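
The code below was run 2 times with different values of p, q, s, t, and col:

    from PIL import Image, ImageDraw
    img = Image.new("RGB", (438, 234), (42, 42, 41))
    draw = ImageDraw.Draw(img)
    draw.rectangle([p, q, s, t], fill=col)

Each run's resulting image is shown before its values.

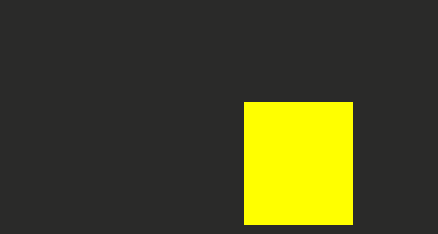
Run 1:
p = 244; q = 102; s = 352; t = 224; col = 'yellow'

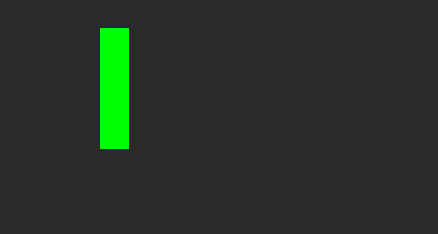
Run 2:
p = 100; q = 28; s = 128; t = 148; col = 'lime'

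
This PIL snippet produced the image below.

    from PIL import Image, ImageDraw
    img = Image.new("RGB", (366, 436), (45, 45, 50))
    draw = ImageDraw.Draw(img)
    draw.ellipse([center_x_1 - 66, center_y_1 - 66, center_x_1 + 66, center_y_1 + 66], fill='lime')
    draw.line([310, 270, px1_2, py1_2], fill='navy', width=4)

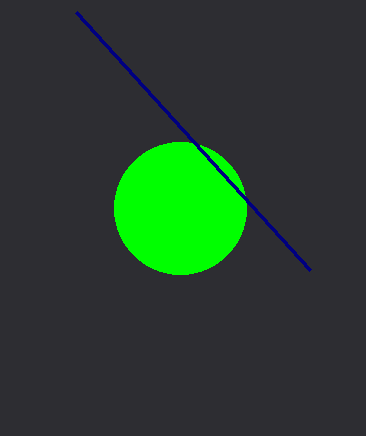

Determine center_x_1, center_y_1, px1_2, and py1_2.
center_x_1 = 180; center_y_1 = 208; px1_2 = 76; py1_2 = 12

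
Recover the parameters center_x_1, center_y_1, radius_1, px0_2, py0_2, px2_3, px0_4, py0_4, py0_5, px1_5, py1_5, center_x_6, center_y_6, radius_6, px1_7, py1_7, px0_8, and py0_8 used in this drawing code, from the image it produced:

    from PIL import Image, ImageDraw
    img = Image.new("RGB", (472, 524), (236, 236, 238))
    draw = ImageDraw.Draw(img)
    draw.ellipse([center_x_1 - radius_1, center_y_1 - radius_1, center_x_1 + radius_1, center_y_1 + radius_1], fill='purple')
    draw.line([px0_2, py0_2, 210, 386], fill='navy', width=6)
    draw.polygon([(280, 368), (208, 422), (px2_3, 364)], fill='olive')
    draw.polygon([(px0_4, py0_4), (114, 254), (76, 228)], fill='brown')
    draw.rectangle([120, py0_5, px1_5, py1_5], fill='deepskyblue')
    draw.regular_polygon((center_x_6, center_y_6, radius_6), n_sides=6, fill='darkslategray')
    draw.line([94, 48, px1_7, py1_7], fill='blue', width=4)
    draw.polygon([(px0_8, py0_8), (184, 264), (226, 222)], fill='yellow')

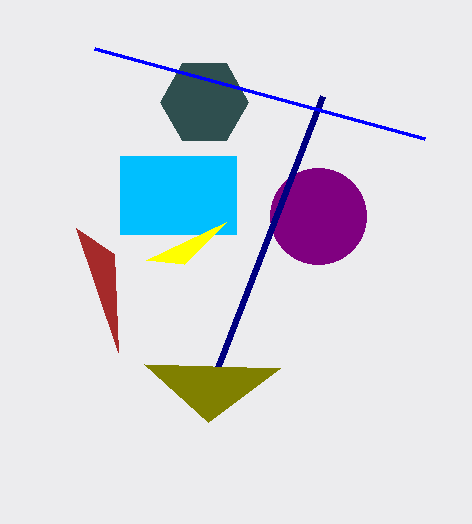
center_x_1 = 318; center_y_1 = 216; radius_1 = 48; px0_2 = 322; py0_2 = 96; px2_3 = 144; px0_4 = 118; py0_4 = 352; py0_5 = 156; px1_5 = 236; py1_5 = 234; center_x_6 = 204; center_y_6 = 102; radius_6 = 44; px1_7 = 424; py1_7 = 138; px0_8 = 146; py0_8 = 260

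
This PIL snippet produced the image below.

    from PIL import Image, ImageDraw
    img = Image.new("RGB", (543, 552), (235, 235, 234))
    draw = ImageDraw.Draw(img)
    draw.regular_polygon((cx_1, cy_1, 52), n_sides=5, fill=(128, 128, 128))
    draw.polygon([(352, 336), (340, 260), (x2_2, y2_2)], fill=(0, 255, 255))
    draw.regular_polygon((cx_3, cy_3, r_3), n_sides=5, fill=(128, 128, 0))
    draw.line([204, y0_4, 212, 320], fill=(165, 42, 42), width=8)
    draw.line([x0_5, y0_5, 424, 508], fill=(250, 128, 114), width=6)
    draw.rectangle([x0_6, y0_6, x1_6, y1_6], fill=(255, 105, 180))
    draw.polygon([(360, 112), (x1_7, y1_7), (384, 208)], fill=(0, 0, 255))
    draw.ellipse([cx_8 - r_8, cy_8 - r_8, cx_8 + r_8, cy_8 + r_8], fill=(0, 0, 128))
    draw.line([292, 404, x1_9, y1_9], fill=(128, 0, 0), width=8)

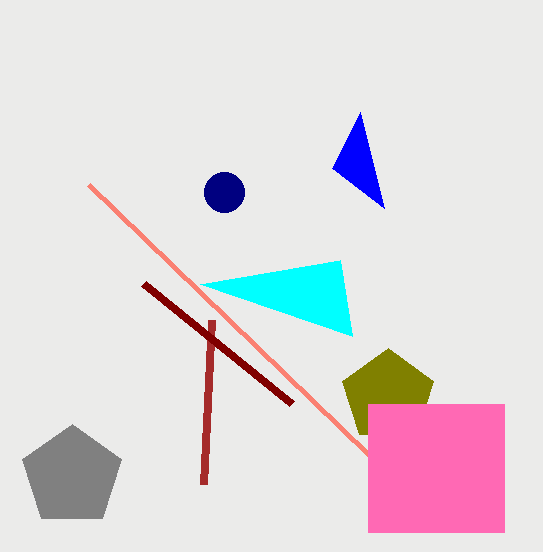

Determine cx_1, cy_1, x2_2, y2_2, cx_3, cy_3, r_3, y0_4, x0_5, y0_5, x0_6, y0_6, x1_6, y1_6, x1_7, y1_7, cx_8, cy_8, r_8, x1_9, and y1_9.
cx_1 = 72, cy_1 = 476, x2_2 = 200, y2_2 = 284, cx_3 = 388, cy_3 = 396, r_3 = 48, y0_4 = 484, x0_5 = 88, y0_5 = 184, x0_6 = 368, y0_6 = 404, x1_6 = 504, y1_6 = 532, x1_7 = 332, y1_7 = 168, cx_8 = 224, cy_8 = 192, r_8 = 20, x1_9 = 144, y1_9 = 284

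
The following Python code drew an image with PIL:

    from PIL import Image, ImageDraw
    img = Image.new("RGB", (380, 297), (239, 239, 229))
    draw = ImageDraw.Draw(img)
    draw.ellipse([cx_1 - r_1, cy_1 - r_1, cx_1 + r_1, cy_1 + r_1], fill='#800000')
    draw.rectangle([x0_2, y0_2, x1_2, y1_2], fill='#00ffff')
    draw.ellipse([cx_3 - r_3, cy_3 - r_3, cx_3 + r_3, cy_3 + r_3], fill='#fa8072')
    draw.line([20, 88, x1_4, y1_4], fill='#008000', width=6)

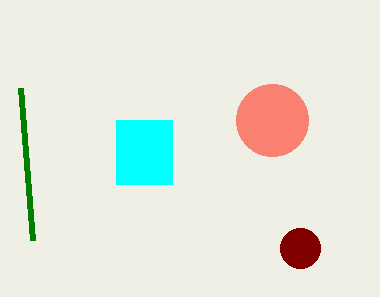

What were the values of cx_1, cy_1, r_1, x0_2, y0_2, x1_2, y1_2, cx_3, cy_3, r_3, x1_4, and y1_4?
cx_1 = 300
cy_1 = 248
r_1 = 20
x0_2 = 116
y0_2 = 120
x1_2 = 172
y1_2 = 184
cx_3 = 272
cy_3 = 120
r_3 = 36
x1_4 = 32
y1_4 = 240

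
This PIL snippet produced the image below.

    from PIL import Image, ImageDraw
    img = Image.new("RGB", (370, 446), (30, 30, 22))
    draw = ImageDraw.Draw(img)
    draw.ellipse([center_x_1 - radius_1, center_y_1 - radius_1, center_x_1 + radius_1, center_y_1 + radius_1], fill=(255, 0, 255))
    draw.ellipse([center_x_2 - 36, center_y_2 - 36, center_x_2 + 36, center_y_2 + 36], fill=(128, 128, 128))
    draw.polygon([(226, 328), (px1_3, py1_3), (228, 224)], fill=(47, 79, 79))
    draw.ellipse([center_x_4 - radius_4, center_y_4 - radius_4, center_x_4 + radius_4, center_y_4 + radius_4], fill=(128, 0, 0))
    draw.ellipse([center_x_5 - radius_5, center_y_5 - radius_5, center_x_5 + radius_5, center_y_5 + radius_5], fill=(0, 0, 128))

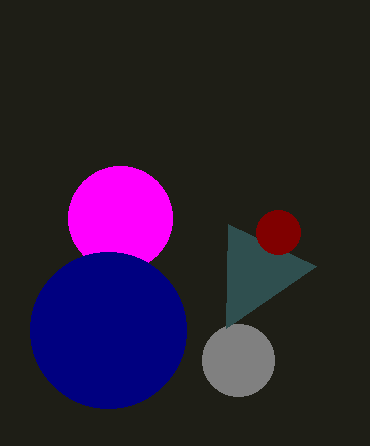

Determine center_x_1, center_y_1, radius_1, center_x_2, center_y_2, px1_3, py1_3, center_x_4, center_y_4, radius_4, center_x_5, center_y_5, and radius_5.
center_x_1 = 120, center_y_1 = 218, radius_1 = 52, center_x_2 = 238, center_y_2 = 360, px1_3 = 316, py1_3 = 266, center_x_4 = 278, center_y_4 = 232, radius_4 = 22, center_x_5 = 108, center_y_5 = 330, radius_5 = 78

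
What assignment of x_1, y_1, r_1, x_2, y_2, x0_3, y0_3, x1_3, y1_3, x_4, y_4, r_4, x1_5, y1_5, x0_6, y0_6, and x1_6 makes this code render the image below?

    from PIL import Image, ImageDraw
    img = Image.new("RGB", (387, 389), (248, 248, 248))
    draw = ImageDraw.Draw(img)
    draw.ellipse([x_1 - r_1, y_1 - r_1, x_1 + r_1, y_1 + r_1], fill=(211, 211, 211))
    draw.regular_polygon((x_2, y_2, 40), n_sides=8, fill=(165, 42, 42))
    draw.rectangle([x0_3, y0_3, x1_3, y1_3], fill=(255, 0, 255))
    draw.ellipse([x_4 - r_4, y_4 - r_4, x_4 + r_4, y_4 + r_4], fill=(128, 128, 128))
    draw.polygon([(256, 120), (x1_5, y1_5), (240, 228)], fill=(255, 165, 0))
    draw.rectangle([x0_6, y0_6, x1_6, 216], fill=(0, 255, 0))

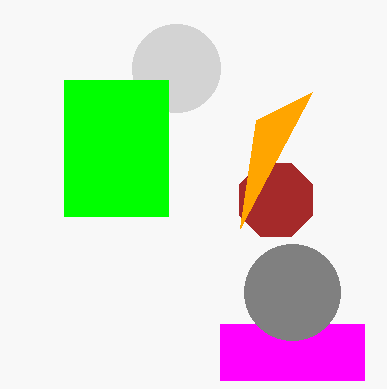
x_1 = 176
y_1 = 68
r_1 = 44
x_2 = 276
y_2 = 200
x0_3 = 220
y0_3 = 324
x1_3 = 364
y1_3 = 380
x_4 = 292
y_4 = 292
r_4 = 48
x1_5 = 312
y1_5 = 92
x0_6 = 64
y0_6 = 80
x1_6 = 168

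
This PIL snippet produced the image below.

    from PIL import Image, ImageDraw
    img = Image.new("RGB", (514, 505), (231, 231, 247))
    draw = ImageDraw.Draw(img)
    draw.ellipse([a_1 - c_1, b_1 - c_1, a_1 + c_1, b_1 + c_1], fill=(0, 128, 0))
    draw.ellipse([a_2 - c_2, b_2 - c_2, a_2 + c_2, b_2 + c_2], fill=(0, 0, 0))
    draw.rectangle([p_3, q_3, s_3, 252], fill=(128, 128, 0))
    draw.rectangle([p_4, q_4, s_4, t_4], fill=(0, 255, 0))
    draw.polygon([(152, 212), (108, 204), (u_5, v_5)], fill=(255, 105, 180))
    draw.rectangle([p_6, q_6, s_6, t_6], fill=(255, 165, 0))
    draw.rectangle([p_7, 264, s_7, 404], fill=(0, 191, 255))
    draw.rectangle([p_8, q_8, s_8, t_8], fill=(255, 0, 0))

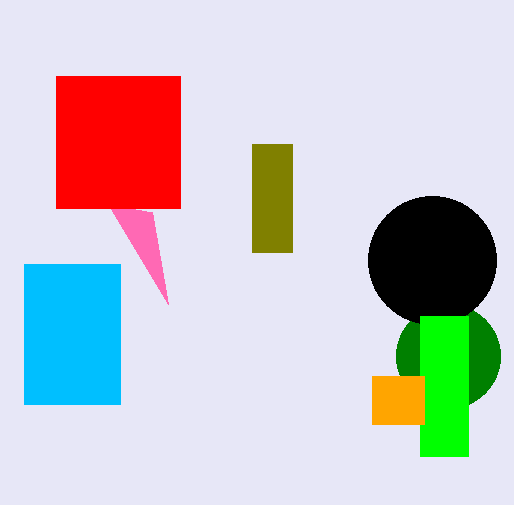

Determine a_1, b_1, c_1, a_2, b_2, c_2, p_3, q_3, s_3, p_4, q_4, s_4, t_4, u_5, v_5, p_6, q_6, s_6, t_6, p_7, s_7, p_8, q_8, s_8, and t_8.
a_1 = 448, b_1 = 356, c_1 = 52, a_2 = 432, b_2 = 260, c_2 = 64, p_3 = 252, q_3 = 144, s_3 = 292, p_4 = 420, q_4 = 316, s_4 = 468, t_4 = 456, u_5 = 168, v_5 = 304, p_6 = 372, q_6 = 376, s_6 = 424, t_6 = 424, p_7 = 24, s_7 = 120, p_8 = 56, q_8 = 76, s_8 = 180, t_8 = 208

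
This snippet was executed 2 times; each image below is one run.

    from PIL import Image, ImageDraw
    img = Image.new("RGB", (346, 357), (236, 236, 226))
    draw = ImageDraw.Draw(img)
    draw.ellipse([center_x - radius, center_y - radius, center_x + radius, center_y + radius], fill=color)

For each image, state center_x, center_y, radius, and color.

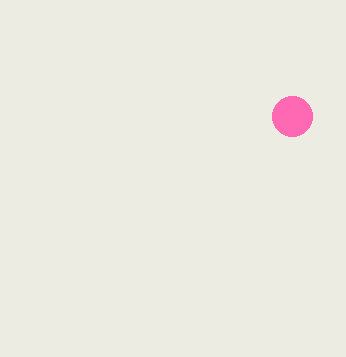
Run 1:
center_x = 292
center_y = 116
radius = 20
color = 'hotpink'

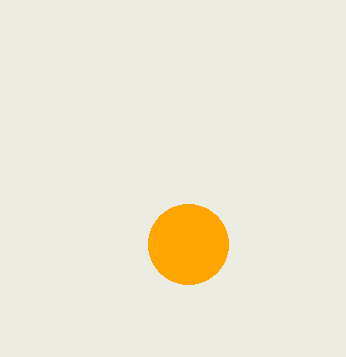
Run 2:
center_x = 188; center_y = 244; radius = 40; color = 'orange'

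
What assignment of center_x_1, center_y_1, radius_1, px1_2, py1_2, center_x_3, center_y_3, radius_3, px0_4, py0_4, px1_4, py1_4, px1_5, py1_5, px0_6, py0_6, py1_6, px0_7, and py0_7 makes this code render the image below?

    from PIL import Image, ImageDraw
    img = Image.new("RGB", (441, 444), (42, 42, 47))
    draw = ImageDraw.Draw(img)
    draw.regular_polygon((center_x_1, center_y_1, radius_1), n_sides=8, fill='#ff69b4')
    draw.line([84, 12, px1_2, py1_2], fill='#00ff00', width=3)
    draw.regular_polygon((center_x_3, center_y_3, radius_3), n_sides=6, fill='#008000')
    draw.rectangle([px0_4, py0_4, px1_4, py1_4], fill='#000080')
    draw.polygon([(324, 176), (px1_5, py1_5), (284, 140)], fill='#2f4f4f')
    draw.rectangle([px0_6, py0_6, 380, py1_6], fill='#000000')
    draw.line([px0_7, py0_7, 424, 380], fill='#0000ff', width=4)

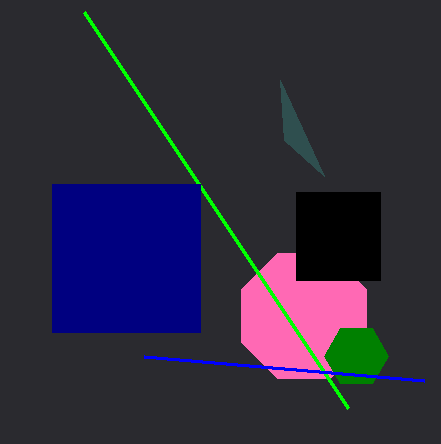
center_x_1 = 304
center_y_1 = 316
radius_1 = 68
px1_2 = 348
py1_2 = 408
center_x_3 = 356
center_y_3 = 356
radius_3 = 32
px0_4 = 52
py0_4 = 184
px1_4 = 200
py1_4 = 332
px1_5 = 280
py1_5 = 80
px0_6 = 296
py0_6 = 192
py1_6 = 280
px0_7 = 144
py0_7 = 356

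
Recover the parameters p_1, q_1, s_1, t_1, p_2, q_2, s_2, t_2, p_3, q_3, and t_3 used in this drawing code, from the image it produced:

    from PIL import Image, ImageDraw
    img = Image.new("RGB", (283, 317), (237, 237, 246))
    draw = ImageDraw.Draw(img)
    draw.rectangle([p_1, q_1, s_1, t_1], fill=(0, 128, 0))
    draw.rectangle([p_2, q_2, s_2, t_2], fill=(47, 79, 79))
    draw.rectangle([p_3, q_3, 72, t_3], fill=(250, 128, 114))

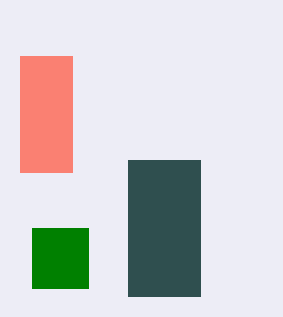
p_1 = 32
q_1 = 228
s_1 = 88
t_1 = 288
p_2 = 128
q_2 = 160
s_2 = 200
t_2 = 296
p_3 = 20
q_3 = 56
t_3 = 172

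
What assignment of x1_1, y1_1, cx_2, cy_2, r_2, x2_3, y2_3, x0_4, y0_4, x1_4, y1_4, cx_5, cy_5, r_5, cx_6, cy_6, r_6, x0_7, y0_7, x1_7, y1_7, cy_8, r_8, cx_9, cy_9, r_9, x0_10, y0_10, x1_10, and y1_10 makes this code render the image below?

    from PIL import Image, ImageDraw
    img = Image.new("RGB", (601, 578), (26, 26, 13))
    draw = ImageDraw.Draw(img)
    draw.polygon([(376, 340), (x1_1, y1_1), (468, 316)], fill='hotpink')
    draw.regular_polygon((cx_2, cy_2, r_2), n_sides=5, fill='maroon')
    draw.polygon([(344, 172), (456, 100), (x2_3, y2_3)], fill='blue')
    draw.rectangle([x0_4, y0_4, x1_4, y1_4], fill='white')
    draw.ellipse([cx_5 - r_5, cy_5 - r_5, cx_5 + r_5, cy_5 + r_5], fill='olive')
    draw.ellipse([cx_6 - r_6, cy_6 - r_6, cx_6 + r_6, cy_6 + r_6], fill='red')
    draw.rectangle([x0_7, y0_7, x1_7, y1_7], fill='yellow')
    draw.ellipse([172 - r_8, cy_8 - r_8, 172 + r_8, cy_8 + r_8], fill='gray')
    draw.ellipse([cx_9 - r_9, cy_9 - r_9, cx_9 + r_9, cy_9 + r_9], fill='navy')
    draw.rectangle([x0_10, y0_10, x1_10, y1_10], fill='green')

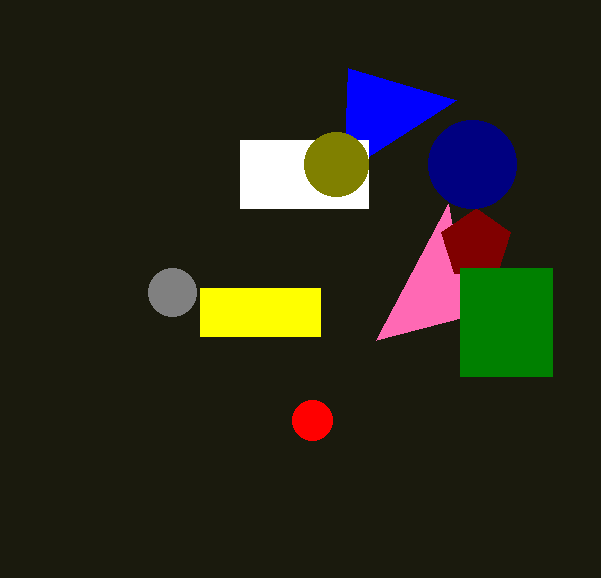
x1_1 = 448; y1_1 = 204; cx_2 = 476; cy_2 = 244; r_2 = 36; x2_3 = 348; y2_3 = 68; x0_4 = 240; y0_4 = 140; x1_4 = 368; y1_4 = 208; cx_5 = 336; cy_5 = 164; r_5 = 32; cx_6 = 312; cy_6 = 420; r_6 = 20; x0_7 = 200; y0_7 = 288; x1_7 = 320; y1_7 = 336; cy_8 = 292; r_8 = 24; cx_9 = 472; cy_9 = 164; r_9 = 44; x0_10 = 460; y0_10 = 268; x1_10 = 552; y1_10 = 376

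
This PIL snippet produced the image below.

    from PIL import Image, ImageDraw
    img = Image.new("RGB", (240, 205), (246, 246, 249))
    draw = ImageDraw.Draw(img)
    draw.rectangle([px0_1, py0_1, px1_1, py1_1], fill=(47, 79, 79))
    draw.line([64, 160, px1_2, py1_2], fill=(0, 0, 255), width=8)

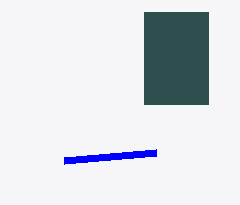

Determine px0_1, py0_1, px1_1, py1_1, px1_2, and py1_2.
px0_1 = 144; py0_1 = 12; px1_1 = 208; py1_1 = 104; px1_2 = 156; py1_2 = 152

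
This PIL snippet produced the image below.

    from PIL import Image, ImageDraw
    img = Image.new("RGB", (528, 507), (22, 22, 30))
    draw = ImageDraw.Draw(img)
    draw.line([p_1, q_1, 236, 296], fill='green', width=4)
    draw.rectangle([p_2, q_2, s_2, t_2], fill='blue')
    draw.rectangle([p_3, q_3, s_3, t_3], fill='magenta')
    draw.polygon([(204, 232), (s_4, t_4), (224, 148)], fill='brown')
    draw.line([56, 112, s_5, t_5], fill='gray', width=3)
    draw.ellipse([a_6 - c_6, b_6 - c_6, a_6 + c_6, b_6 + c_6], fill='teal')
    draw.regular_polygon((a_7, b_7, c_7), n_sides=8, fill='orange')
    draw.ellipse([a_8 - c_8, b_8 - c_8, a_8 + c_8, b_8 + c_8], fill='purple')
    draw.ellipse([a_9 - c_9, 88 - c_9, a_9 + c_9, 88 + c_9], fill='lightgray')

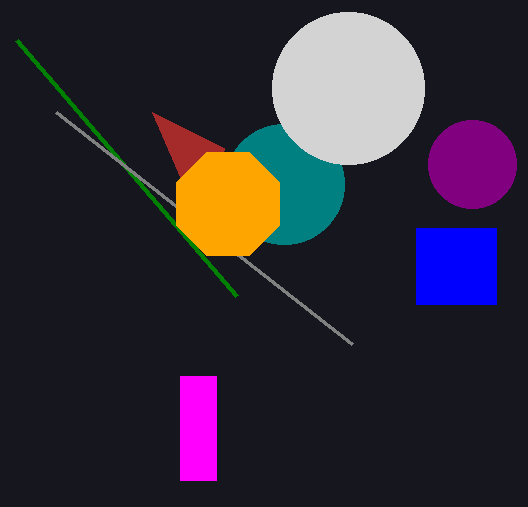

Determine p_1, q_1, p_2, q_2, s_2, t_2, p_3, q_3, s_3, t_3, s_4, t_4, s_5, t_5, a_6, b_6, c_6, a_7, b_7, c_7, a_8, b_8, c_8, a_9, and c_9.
p_1 = 16, q_1 = 40, p_2 = 416, q_2 = 228, s_2 = 496, t_2 = 304, p_3 = 180, q_3 = 376, s_3 = 216, t_3 = 480, s_4 = 152, t_4 = 112, s_5 = 352, t_5 = 344, a_6 = 284, b_6 = 184, c_6 = 60, a_7 = 228, b_7 = 204, c_7 = 56, a_8 = 472, b_8 = 164, c_8 = 44, a_9 = 348, c_9 = 76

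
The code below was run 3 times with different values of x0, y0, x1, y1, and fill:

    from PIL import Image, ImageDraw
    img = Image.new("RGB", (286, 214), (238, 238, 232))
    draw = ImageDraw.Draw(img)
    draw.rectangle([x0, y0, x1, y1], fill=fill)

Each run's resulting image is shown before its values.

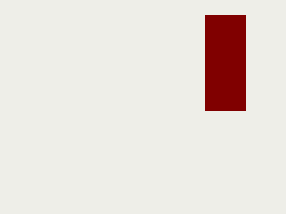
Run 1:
x0 = 205, y0 = 15, x1 = 245, y1 = 110, fill = 'maroon'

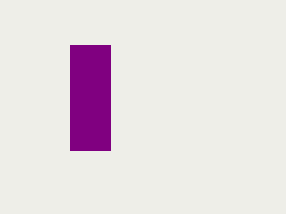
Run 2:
x0 = 70, y0 = 45, x1 = 110, y1 = 150, fill = 'purple'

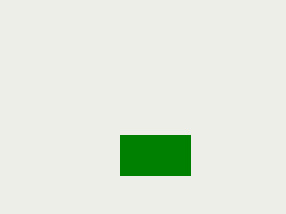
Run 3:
x0 = 120
y0 = 135
x1 = 190
y1 = 175
fill = 'green'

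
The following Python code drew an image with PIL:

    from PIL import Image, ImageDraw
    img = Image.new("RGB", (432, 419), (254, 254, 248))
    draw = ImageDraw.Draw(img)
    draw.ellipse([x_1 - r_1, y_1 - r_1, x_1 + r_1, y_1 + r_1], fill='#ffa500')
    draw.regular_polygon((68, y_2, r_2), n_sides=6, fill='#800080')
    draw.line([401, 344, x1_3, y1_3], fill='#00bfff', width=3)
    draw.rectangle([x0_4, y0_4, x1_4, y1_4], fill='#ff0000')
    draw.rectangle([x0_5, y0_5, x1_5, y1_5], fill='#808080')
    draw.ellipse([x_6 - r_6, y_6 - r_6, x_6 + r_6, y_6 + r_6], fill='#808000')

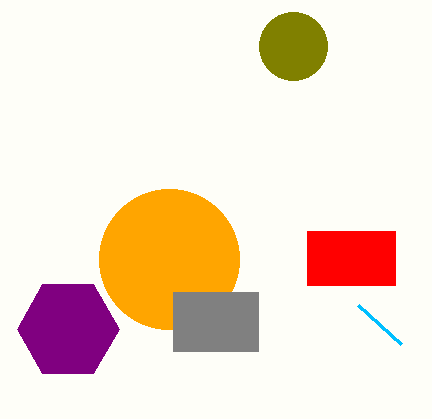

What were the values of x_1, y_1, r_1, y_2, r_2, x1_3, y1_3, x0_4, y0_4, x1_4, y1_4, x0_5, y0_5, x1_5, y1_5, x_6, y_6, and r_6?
x_1 = 169, y_1 = 259, r_1 = 70, y_2 = 329, r_2 = 51, x1_3 = 358, y1_3 = 305, x0_4 = 307, y0_4 = 231, x1_4 = 395, y1_4 = 285, x0_5 = 173, y0_5 = 292, x1_5 = 258, y1_5 = 351, x_6 = 293, y_6 = 46, r_6 = 34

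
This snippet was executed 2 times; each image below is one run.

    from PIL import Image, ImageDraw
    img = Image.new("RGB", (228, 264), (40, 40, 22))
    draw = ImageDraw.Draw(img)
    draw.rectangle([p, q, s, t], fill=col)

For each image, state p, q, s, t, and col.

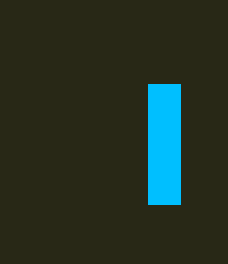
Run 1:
p = 148, q = 84, s = 180, t = 204, col = 'deepskyblue'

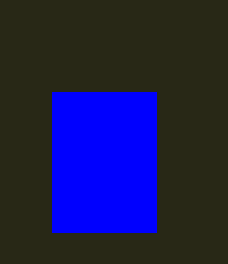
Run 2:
p = 52
q = 92
s = 156
t = 232
col = 'blue'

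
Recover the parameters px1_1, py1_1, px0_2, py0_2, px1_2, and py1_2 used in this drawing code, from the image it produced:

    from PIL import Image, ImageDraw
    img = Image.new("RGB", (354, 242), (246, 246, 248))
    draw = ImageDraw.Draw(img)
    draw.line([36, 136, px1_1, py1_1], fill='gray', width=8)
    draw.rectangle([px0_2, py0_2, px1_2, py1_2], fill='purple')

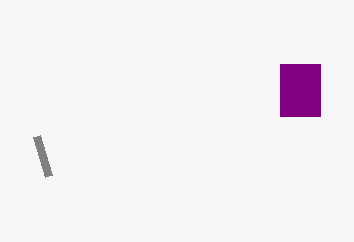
px1_1 = 48
py1_1 = 176
px0_2 = 280
py0_2 = 64
px1_2 = 320
py1_2 = 116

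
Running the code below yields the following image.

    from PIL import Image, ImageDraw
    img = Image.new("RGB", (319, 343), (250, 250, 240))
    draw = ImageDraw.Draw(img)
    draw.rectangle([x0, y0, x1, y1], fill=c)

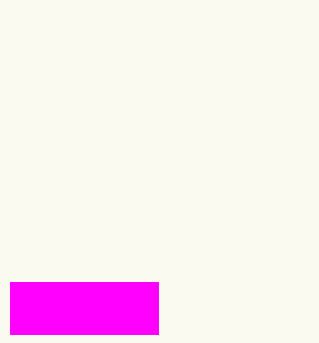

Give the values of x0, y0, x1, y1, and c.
x0 = 10, y0 = 282, x1 = 158, y1 = 334, c = 'magenta'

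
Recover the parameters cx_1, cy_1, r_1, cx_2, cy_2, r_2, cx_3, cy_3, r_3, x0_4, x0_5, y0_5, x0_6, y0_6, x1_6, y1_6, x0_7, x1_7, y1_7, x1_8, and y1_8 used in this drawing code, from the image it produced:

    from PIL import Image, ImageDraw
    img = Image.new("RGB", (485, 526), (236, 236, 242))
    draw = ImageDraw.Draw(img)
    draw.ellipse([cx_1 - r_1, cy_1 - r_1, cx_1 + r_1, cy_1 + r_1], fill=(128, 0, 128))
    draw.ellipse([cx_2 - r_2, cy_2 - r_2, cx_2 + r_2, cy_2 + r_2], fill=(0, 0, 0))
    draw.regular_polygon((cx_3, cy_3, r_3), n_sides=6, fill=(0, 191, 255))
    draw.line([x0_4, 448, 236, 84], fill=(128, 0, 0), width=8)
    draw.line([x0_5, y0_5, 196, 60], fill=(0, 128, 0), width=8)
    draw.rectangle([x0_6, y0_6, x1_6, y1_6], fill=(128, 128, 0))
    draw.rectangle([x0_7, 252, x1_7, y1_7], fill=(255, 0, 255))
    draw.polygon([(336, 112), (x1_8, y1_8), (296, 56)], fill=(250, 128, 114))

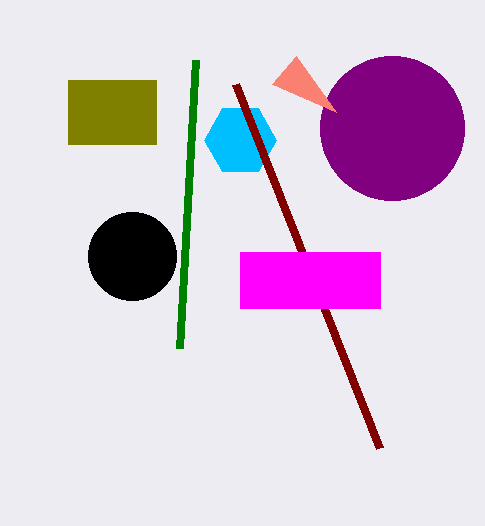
cx_1 = 392
cy_1 = 128
r_1 = 72
cx_2 = 132
cy_2 = 256
r_2 = 44
cx_3 = 240
cy_3 = 140
r_3 = 36
x0_4 = 380
x0_5 = 180
y0_5 = 348
x0_6 = 68
y0_6 = 80
x1_6 = 156
y1_6 = 144
x0_7 = 240
x1_7 = 380
y1_7 = 308
x1_8 = 272
y1_8 = 84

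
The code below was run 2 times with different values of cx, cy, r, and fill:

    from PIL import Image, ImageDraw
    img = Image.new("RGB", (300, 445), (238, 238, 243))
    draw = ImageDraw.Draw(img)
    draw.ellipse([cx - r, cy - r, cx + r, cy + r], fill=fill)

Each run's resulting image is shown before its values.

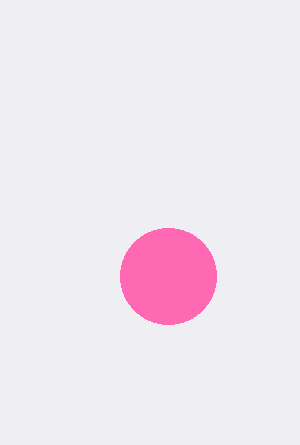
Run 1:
cx = 168
cy = 276
r = 48
fill = 'hotpink'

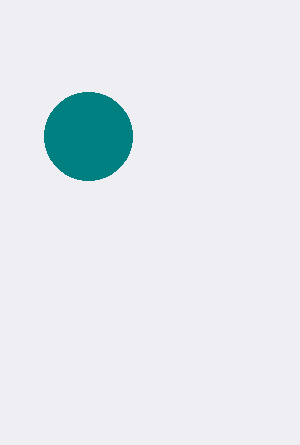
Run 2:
cx = 88, cy = 136, r = 44, fill = 'teal'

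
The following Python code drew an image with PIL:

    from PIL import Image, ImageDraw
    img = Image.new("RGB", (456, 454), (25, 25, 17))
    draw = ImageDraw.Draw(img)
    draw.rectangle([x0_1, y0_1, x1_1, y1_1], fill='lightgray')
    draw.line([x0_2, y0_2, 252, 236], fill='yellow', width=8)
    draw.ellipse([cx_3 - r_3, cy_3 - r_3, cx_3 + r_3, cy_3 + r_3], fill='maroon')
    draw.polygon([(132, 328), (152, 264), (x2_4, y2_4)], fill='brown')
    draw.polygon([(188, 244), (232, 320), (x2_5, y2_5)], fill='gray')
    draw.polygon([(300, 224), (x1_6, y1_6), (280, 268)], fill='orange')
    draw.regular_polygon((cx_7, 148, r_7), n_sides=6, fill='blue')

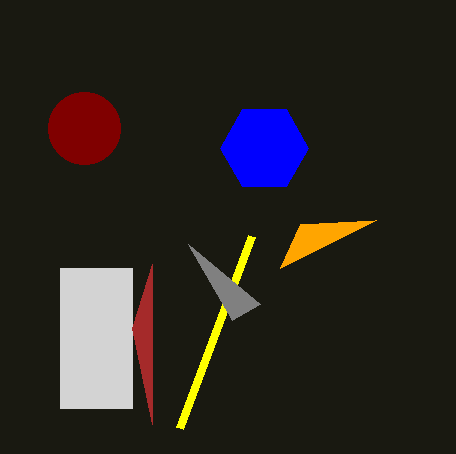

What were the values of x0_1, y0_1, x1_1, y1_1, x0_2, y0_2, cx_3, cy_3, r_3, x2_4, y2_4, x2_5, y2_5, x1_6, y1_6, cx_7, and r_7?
x0_1 = 60, y0_1 = 268, x1_1 = 132, y1_1 = 408, x0_2 = 180, y0_2 = 428, cx_3 = 84, cy_3 = 128, r_3 = 36, x2_4 = 152, y2_4 = 424, x2_5 = 260, y2_5 = 304, x1_6 = 376, y1_6 = 220, cx_7 = 264, r_7 = 44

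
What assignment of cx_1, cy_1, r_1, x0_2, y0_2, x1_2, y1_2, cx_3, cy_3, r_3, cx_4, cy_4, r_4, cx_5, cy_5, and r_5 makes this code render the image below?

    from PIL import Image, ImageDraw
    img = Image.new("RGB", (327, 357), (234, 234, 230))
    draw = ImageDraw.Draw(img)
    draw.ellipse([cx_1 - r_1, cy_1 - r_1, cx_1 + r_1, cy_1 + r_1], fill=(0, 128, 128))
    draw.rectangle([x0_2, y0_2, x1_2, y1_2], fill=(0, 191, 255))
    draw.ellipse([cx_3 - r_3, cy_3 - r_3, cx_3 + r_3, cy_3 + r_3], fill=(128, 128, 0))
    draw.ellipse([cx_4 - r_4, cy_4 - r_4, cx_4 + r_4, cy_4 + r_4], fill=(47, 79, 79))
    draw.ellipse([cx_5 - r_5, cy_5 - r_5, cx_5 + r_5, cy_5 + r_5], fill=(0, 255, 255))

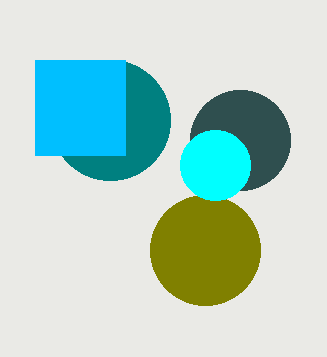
cx_1 = 110
cy_1 = 120
r_1 = 60
x0_2 = 35
y0_2 = 60
x1_2 = 125
y1_2 = 155
cx_3 = 205
cy_3 = 250
r_3 = 55
cx_4 = 240
cy_4 = 140
r_4 = 50
cx_5 = 215
cy_5 = 165
r_5 = 35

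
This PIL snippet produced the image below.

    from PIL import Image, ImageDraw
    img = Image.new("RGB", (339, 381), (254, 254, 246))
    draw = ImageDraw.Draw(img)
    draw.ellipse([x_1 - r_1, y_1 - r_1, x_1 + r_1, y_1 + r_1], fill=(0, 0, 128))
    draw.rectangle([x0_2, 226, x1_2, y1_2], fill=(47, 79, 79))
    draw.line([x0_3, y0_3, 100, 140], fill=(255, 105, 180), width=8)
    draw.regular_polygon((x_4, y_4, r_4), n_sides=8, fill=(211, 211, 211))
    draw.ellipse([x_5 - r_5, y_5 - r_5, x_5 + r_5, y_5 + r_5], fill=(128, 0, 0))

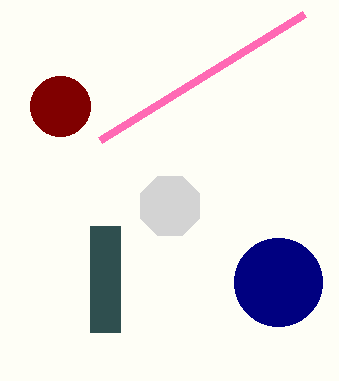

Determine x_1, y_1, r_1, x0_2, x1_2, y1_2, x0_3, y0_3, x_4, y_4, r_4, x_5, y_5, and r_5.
x_1 = 278; y_1 = 282; r_1 = 44; x0_2 = 90; x1_2 = 120; y1_2 = 332; x0_3 = 304; y0_3 = 14; x_4 = 170; y_4 = 206; r_4 = 32; x_5 = 60; y_5 = 106; r_5 = 30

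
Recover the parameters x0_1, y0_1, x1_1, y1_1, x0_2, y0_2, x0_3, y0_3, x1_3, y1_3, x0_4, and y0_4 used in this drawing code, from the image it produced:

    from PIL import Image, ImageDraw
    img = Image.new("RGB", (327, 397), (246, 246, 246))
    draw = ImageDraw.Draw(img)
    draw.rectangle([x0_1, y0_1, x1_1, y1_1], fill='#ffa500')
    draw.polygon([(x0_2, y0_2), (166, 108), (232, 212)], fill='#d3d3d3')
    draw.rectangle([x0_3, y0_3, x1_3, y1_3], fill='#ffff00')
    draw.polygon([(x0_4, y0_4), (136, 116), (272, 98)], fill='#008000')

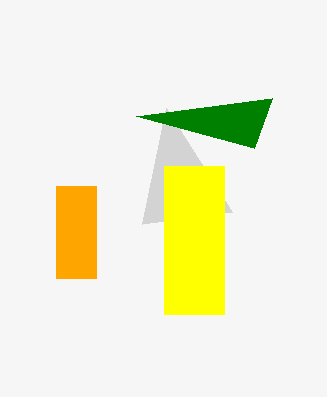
x0_1 = 56; y0_1 = 186; x1_1 = 96; y1_1 = 278; x0_2 = 142; y0_2 = 224; x0_3 = 164; y0_3 = 166; x1_3 = 224; y1_3 = 314; x0_4 = 254; y0_4 = 148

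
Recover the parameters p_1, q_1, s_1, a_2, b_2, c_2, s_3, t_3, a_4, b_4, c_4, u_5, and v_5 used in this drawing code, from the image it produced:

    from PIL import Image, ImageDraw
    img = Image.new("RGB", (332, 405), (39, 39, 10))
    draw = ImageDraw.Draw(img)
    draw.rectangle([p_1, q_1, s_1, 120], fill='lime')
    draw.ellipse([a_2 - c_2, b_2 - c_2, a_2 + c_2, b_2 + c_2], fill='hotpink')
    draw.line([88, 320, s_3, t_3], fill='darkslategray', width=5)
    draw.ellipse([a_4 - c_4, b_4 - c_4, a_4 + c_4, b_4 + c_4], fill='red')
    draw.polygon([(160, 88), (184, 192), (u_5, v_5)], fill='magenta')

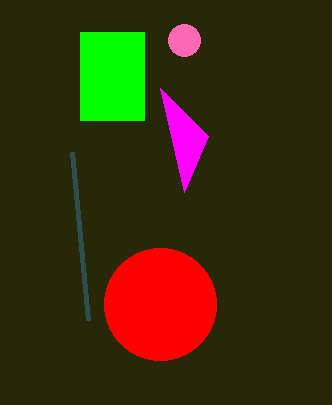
p_1 = 80; q_1 = 32; s_1 = 144; a_2 = 184; b_2 = 40; c_2 = 16; s_3 = 72; t_3 = 152; a_4 = 160; b_4 = 304; c_4 = 56; u_5 = 208; v_5 = 136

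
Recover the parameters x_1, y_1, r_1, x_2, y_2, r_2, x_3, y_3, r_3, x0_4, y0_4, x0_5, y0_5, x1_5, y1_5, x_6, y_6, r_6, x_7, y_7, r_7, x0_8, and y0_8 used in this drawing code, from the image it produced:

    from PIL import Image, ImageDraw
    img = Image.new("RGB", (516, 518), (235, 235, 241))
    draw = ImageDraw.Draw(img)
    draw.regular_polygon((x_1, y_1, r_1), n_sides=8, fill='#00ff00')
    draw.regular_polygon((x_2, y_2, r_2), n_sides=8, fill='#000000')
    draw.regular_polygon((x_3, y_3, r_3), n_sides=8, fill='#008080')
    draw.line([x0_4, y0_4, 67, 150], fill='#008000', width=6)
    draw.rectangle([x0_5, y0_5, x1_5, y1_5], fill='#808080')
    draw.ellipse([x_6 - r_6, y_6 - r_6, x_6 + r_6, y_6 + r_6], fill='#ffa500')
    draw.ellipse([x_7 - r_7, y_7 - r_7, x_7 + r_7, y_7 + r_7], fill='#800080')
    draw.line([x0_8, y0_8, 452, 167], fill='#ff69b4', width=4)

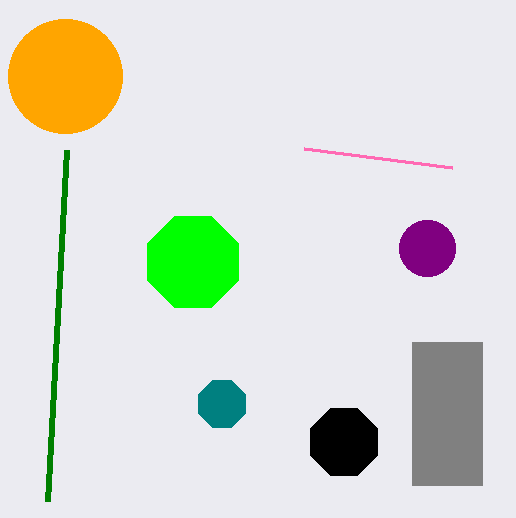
x_1 = 193, y_1 = 262, r_1 = 49, x_2 = 344, y_2 = 442, r_2 = 36, x_3 = 222, y_3 = 404, r_3 = 25, x0_4 = 48, y0_4 = 501, x0_5 = 412, y0_5 = 342, x1_5 = 482, y1_5 = 485, x_6 = 65, y_6 = 76, r_6 = 57, x_7 = 427, y_7 = 248, r_7 = 28, x0_8 = 304, y0_8 = 148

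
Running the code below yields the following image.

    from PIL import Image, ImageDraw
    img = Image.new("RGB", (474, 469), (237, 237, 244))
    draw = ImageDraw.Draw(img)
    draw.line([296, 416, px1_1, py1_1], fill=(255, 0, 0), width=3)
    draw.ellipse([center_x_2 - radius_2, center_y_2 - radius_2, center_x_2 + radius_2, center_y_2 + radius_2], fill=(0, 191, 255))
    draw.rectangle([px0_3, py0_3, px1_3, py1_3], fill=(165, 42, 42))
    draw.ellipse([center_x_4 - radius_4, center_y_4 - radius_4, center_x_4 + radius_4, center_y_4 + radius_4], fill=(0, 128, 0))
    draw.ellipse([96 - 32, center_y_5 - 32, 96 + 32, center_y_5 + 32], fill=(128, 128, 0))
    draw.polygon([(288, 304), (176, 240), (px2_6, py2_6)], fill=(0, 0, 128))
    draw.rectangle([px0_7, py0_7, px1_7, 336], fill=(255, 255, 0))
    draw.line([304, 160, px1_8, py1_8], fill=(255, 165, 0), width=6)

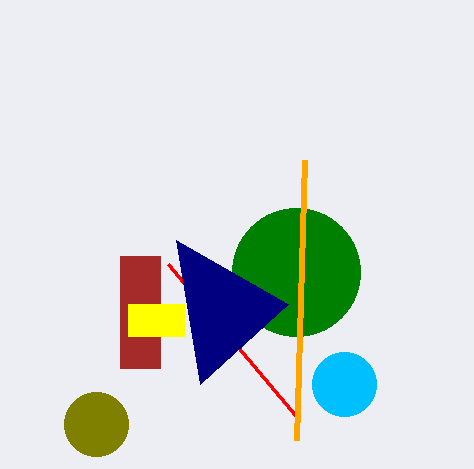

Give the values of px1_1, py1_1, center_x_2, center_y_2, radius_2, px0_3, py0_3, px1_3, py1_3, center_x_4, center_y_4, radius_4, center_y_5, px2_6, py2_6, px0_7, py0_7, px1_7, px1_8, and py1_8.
px1_1 = 168, py1_1 = 264, center_x_2 = 344, center_y_2 = 384, radius_2 = 32, px0_3 = 120, py0_3 = 256, px1_3 = 160, py1_3 = 368, center_x_4 = 296, center_y_4 = 272, radius_4 = 64, center_y_5 = 424, px2_6 = 200, py2_6 = 384, px0_7 = 128, py0_7 = 304, px1_7 = 184, px1_8 = 296, py1_8 = 440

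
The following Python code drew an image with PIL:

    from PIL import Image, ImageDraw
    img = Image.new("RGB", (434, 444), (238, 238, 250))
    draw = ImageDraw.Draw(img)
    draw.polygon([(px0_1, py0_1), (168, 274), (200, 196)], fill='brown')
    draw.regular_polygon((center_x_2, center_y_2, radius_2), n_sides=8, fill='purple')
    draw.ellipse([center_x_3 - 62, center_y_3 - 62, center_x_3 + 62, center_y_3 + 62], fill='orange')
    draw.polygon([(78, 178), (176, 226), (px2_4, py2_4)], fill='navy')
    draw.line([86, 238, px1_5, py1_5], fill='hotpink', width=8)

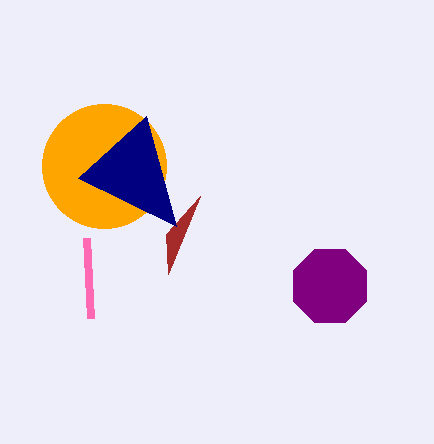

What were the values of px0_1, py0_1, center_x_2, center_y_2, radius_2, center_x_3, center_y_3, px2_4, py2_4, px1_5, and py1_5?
px0_1 = 166; py0_1 = 234; center_x_2 = 330; center_y_2 = 286; radius_2 = 40; center_x_3 = 104; center_y_3 = 166; px2_4 = 146; py2_4 = 116; px1_5 = 90; py1_5 = 318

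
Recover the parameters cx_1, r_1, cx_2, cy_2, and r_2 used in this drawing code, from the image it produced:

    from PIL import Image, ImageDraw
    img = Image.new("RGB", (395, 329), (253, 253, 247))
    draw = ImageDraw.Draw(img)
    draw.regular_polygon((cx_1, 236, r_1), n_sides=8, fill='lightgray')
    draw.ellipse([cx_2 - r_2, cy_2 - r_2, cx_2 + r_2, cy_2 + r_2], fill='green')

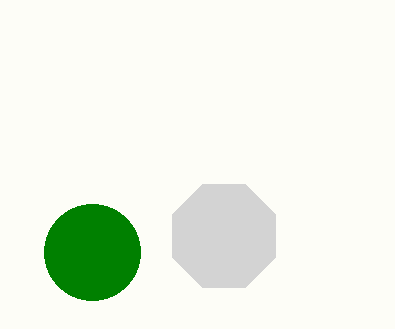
cx_1 = 224, r_1 = 56, cx_2 = 92, cy_2 = 252, r_2 = 48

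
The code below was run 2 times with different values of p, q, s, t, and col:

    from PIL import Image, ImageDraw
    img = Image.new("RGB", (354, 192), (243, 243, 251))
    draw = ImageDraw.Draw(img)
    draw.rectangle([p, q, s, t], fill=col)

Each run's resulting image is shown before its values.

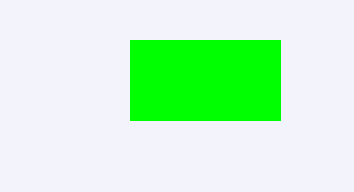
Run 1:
p = 130; q = 40; s = 280; t = 120; col = 'lime'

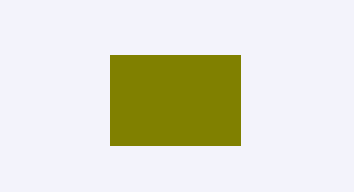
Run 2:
p = 110
q = 55
s = 240
t = 145
col = 'olive'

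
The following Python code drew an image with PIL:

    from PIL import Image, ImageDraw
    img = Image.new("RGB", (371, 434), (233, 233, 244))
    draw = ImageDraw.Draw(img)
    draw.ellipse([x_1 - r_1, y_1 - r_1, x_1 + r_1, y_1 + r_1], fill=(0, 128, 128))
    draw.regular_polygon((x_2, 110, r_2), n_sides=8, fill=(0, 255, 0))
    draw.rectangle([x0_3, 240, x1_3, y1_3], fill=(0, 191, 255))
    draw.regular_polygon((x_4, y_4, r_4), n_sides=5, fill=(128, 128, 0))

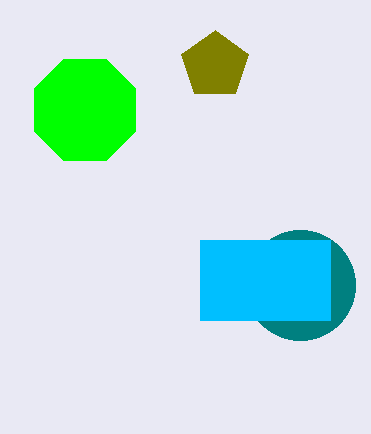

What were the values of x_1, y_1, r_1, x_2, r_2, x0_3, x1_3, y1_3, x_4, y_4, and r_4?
x_1 = 300
y_1 = 285
r_1 = 55
x_2 = 85
r_2 = 55
x0_3 = 200
x1_3 = 330
y1_3 = 320
x_4 = 215
y_4 = 65
r_4 = 35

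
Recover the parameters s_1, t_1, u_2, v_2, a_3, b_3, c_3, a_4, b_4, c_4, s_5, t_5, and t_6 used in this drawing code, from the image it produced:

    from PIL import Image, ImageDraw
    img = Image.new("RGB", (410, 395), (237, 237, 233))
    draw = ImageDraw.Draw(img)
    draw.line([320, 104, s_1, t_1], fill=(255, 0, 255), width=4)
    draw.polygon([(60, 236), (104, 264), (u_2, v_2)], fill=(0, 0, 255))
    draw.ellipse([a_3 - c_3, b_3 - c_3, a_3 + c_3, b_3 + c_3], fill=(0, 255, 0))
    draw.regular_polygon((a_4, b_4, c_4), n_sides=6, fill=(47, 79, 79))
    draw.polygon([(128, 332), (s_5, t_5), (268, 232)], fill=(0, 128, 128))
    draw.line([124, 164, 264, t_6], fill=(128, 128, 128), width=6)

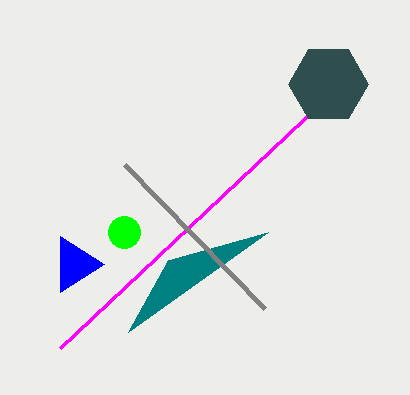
s_1 = 60, t_1 = 348, u_2 = 60, v_2 = 292, a_3 = 124, b_3 = 232, c_3 = 16, a_4 = 328, b_4 = 84, c_4 = 40, s_5 = 168, t_5 = 260, t_6 = 308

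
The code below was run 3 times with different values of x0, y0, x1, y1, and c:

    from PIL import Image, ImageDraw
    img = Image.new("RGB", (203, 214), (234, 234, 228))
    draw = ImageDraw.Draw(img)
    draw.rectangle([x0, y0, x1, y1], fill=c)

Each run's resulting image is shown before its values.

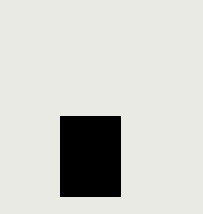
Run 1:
x0 = 60; y0 = 116; x1 = 120; y1 = 196; c = 'black'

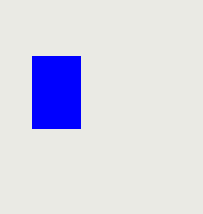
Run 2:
x0 = 32
y0 = 56
x1 = 80
y1 = 128
c = 'blue'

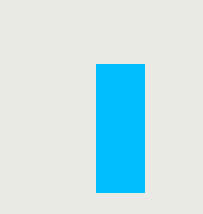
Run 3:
x0 = 96, y0 = 64, x1 = 144, y1 = 192, c = 'deepskyblue'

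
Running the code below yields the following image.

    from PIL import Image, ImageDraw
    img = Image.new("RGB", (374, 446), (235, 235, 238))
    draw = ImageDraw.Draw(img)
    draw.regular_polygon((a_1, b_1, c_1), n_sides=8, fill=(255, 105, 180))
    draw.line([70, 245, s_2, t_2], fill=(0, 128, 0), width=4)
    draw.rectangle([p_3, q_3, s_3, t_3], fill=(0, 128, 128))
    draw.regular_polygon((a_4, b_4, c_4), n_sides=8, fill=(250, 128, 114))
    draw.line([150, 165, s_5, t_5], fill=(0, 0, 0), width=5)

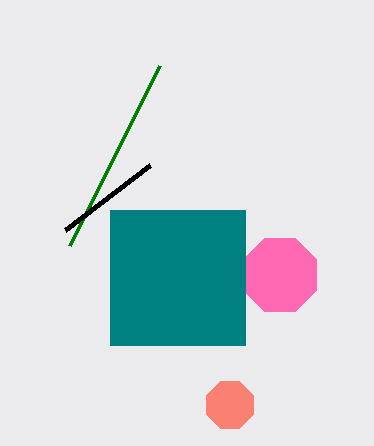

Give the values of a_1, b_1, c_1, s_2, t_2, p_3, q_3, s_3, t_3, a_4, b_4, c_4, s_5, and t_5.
a_1 = 280, b_1 = 275, c_1 = 40, s_2 = 160, t_2 = 65, p_3 = 110, q_3 = 210, s_3 = 245, t_3 = 345, a_4 = 230, b_4 = 405, c_4 = 25, s_5 = 65, t_5 = 230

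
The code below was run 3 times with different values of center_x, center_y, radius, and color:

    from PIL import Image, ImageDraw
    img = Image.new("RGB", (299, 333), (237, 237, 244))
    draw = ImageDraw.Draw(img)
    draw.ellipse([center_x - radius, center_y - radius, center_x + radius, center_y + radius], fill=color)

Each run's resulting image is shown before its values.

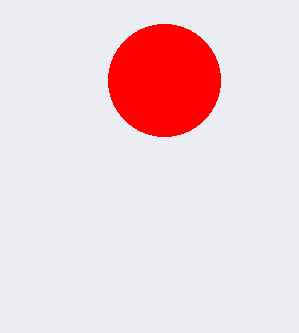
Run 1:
center_x = 164; center_y = 80; radius = 56; color = 'red'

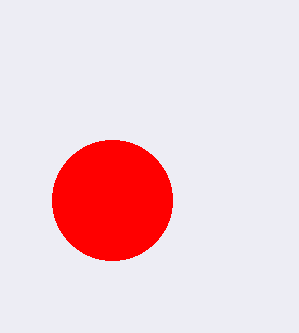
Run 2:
center_x = 112; center_y = 200; radius = 60; color = 'red'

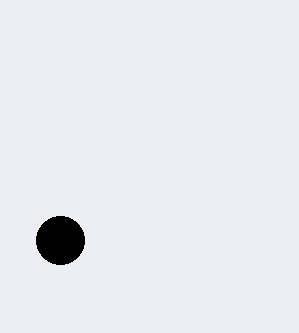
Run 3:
center_x = 60; center_y = 240; radius = 24; color = 'black'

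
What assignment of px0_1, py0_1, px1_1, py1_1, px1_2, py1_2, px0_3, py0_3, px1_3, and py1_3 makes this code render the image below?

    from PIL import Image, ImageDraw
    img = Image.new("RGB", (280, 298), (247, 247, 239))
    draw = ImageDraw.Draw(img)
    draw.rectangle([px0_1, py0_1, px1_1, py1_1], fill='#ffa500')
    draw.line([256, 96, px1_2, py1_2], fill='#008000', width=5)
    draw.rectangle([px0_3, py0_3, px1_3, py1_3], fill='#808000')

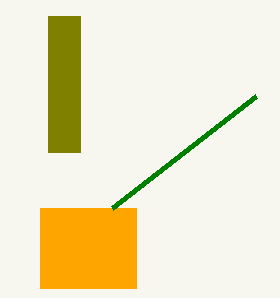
px0_1 = 40
py0_1 = 208
px1_1 = 136
py1_1 = 288
px1_2 = 112
py1_2 = 208
px0_3 = 48
py0_3 = 16
px1_3 = 80
py1_3 = 152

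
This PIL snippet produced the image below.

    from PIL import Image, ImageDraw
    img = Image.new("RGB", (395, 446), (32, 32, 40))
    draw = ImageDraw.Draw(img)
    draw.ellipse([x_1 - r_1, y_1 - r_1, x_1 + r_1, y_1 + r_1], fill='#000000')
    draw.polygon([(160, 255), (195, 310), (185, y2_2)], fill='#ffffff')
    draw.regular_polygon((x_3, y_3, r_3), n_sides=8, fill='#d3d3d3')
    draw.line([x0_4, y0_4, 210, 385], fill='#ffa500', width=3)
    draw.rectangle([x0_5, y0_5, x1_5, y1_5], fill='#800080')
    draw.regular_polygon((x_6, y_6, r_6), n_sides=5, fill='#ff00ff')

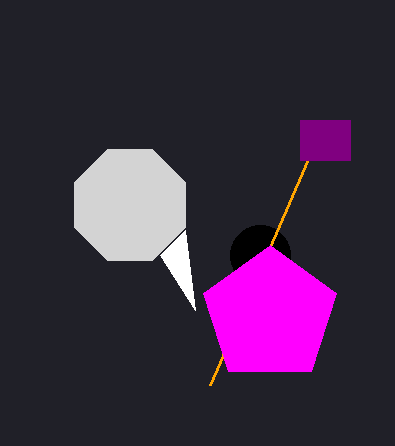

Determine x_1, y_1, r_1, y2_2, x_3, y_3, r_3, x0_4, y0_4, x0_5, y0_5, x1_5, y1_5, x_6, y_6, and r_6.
x_1 = 260, y_1 = 255, r_1 = 30, y2_2 = 230, x_3 = 130, y_3 = 205, r_3 = 60, x0_4 = 325, y0_4 = 120, x0_5 = 300, y0_5 = 120, x1_5 = 350, y1_5 = 160, x_6 = 270, y_6 = 315, r_6 = 70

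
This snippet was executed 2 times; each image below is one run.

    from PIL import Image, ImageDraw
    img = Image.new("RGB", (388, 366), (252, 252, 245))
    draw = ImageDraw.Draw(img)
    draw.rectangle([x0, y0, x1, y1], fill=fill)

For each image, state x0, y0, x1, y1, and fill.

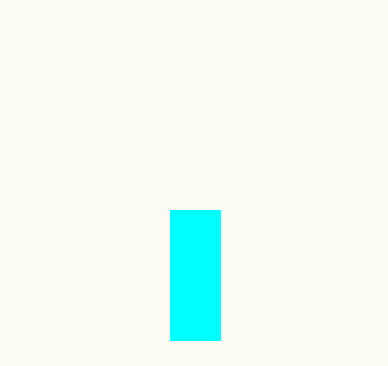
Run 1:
x0 = 170; y0 = 210; x1 = 220; y1 = 340; fill = 'cyan'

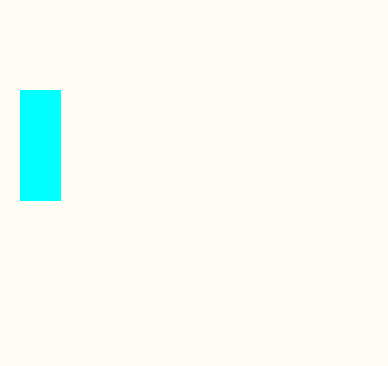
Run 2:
x0 = 20, y0 = 90, x1 = 60, y1 = 200, fill = 'cyan'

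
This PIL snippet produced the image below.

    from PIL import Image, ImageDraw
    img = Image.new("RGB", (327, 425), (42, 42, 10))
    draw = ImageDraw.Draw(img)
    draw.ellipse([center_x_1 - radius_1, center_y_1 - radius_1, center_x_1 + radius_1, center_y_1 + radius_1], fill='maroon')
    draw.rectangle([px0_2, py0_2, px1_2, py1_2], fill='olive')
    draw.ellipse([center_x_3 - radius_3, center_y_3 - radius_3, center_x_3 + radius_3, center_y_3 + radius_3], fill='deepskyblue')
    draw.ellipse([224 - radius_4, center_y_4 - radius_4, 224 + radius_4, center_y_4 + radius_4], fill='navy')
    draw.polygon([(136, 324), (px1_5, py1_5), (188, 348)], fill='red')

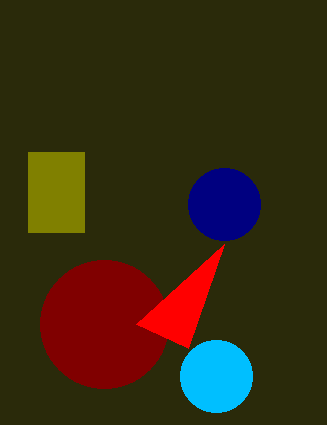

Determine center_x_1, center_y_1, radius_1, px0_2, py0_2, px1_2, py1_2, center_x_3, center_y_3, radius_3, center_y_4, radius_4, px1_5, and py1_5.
center_x_1 = 104; center_y_1 = 324; radius_1 = 64; px0_2 = 28; py0_2 = 152; px1_2 = 84; py1_2 = 232; center_x_3 = 216; center_y_3 = 376; radius_3 = 36; center_y_4 = 204; radius_4 = 36; px1_5 = 224; py1_5 = 244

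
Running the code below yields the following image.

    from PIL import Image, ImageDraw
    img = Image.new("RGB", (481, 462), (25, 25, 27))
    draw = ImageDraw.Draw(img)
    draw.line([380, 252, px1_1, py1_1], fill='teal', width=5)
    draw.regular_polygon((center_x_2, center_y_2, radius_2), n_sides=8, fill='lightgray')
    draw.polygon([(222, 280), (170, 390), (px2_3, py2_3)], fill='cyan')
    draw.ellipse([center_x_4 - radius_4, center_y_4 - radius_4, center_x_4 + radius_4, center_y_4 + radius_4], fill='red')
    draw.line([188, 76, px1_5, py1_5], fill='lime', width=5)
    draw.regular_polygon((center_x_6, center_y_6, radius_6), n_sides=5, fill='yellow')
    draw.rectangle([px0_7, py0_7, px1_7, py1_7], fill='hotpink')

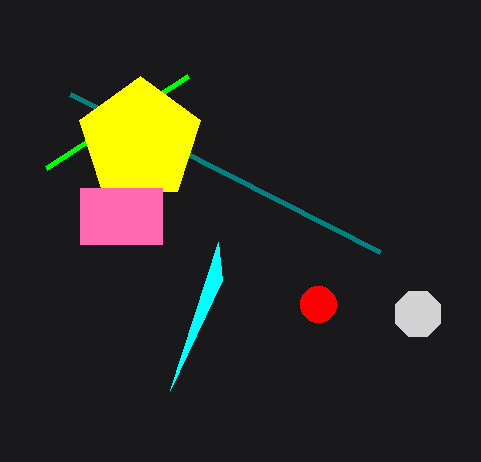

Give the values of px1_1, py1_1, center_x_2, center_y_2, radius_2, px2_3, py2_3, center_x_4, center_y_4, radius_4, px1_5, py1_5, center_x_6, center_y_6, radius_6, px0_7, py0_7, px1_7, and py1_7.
px1_1 = 70; py1_1 = 94; center_x_2 = 418; center_y_2 = 314; radius_2 = 24; px2_3 = 218; py2_3 = 242; center_x_4 = 318; center_y_4 = 304; radius_4 = 18; px1_5 = 46; py1_5 = 168; center_x_6 = 140; center_y_6 = 140; radius_6 = 64; px0_7 = 80; py0_7 = 188; px1_7 = 162; py1_7 = 244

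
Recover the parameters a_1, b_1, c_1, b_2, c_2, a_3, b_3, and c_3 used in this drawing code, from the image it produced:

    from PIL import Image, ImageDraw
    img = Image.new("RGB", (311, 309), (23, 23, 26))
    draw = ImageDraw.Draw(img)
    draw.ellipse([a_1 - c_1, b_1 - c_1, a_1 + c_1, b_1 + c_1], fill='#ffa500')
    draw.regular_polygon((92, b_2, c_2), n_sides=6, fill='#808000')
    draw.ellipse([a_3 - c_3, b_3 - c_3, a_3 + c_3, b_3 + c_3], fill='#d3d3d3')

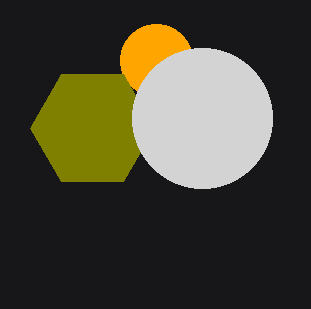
a_1 = 156, b_1 = 60, c_1 = 36, b_2 = 128, c_2 = 62, a_3 = 202, b_3 = 118, c_3 = 70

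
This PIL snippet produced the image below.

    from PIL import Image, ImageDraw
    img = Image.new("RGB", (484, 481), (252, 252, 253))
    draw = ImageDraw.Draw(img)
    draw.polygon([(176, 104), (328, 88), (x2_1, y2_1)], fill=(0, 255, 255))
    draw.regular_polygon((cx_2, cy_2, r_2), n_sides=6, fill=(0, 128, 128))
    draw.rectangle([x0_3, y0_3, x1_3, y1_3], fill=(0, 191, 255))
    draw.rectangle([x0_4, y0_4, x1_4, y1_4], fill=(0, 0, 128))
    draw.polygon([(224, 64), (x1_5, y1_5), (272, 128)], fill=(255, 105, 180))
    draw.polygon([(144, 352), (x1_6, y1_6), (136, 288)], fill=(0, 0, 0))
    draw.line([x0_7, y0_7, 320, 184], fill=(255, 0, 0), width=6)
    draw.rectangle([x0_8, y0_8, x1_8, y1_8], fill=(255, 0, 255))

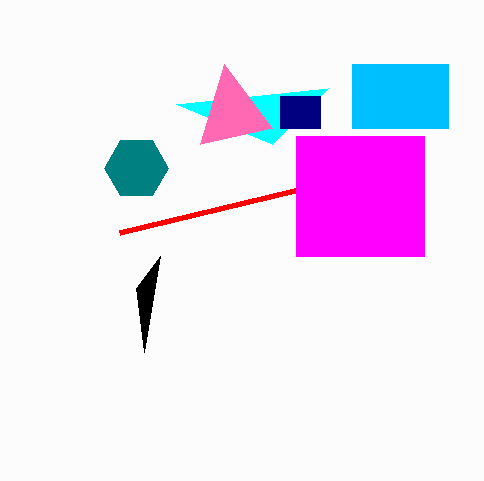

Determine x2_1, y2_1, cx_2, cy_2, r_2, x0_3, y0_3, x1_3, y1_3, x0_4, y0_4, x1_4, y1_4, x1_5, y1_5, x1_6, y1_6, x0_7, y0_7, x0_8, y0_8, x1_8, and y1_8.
x2_1 = 272; y2_1 = 144; cx_2 = 136; cy_2 = 168; r_2 = 32; x0_3 = 352; y0_3 = 64; x1_3 = 448; y1_3 = 128; x0_4 = 280; y0_4 = 96; x1_4 = 320; y1_4 = 128; x1_5 = 200; y1_5 = 144; x1_6 = 160; y1_6 = 256; x0_7 = 120; y0_7 = 232; x0_8 = 296; y0_8 = 136; x1_8 = 424; y1_8 = 256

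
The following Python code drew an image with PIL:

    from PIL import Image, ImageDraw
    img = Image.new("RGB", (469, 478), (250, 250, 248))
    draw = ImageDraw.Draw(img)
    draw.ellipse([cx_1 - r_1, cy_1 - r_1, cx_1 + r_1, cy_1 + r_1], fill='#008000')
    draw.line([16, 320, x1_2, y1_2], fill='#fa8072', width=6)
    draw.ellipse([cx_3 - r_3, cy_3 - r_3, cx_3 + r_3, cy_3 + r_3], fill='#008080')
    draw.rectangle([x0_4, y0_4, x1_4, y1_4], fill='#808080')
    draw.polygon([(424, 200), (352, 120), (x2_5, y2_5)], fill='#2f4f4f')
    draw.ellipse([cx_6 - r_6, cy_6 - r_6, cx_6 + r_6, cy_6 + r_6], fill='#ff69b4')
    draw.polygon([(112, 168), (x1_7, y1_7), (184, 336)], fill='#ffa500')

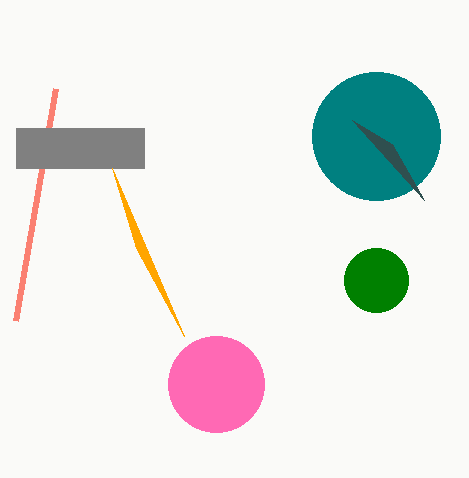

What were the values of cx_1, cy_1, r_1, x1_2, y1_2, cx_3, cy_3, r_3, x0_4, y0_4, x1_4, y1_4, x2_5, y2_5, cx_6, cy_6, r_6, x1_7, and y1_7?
cx_1 = 376, cy_1 = 280, r_1 = 32, x1_2 = 56, y1_2 = 88, cx_3 = 376, cy_3 = 136, r_3 = 64, x0_4 = 16, y0_4 = 128, x1_4 = 144, y1_4 = 168, x2_5 = 392, y2_5 = 144, cx_6 = 216, cy_6 = 384, r_6 = 48, x1_7 = 136, y1_7 = 248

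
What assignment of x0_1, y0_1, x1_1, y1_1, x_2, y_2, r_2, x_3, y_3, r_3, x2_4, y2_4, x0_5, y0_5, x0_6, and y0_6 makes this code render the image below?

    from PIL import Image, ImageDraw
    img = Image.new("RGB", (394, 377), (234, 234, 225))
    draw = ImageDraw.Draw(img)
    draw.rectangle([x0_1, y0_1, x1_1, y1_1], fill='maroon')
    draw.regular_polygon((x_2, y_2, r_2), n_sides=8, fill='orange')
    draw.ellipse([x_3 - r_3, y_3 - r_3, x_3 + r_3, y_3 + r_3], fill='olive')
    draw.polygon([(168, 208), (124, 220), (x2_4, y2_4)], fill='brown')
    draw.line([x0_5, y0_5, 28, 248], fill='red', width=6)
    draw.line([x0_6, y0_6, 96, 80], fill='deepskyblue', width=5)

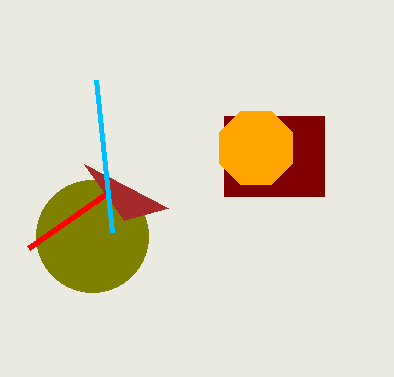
x0_1 = 224
y0_1 = 116
x1_1 = 324
y1_1 = 196
x_2 = 256
y_2 = 148
r_2 = 40
x_3 = 92
y_3 = 236
r_3 = 56
x2_4 = 84
y2_4 = 164
x0_5 = 108
y0_5 = 192
x0_6 = 112
y0_6 = 232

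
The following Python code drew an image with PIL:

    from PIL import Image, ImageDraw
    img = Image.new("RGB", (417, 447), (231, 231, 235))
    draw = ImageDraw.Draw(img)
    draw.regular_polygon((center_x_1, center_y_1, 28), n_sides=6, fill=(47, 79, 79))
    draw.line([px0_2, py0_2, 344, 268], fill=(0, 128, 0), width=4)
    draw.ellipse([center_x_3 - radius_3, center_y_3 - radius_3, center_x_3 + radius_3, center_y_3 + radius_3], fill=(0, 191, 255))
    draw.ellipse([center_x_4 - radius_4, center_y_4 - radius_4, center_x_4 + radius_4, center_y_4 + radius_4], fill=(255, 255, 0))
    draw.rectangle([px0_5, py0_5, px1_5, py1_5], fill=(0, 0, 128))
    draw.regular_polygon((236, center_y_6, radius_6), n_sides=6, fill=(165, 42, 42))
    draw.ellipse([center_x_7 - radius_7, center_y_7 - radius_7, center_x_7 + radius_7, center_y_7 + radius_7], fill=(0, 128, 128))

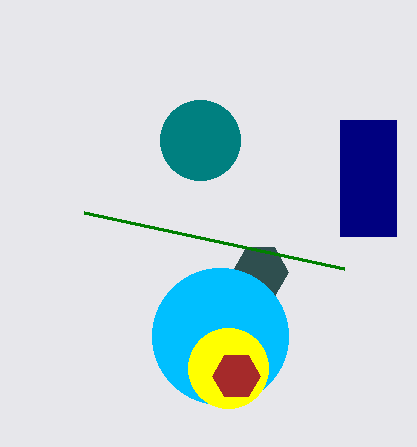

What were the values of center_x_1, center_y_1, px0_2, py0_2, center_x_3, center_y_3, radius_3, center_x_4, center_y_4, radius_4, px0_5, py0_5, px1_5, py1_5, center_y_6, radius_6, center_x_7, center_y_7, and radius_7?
center_x_1 = 260
center_y_1 = 272
px0_2 = 84
py0_2 = 212
center_x_3 = 220
center_y_3 = 336
radius_3 = 68
center_x_4 = 228
center_y_4 = 368
radius_4 = 40
px0_5 = 340
py0_5 = 120
px1_5 = 396
py1_5 = 236
center_y_6 = 376
radius_6 = 24
center_x_7 = 200
center_y_7 = 140
radius_7 = 40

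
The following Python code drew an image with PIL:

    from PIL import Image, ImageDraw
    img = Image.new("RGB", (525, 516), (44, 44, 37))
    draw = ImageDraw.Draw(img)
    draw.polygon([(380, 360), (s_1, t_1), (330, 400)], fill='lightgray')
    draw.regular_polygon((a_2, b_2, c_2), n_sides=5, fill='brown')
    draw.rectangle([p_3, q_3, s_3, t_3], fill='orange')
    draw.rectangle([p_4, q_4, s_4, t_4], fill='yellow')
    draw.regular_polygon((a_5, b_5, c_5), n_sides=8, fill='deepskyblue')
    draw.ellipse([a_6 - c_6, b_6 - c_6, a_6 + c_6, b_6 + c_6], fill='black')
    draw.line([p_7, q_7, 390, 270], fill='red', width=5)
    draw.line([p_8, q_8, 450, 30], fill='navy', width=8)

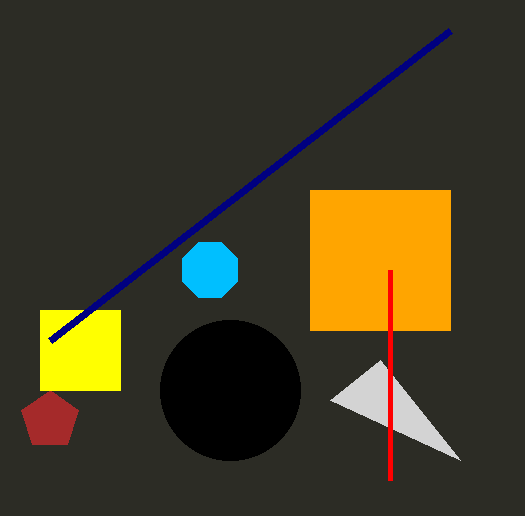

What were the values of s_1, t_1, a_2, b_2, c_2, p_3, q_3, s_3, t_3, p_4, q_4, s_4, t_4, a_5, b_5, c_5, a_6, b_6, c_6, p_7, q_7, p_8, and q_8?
s_1 = 460, t_1 = 460, a_2 = 50, b_2 = 420, c_2 = 30, p_3 = 310, q_3 = 190, s_3 = 450, t_3 = 330, p_4 = 40, q_4 = 310, s_4 = 120, t_4 = 390, a_5 = 210, b_5 = 270, c_5 = 30, a_6 = 230, b_6 = 390, c_6 = 70, p_7 = 390, q_7 = 480, p_8 = 50, q_8 = 340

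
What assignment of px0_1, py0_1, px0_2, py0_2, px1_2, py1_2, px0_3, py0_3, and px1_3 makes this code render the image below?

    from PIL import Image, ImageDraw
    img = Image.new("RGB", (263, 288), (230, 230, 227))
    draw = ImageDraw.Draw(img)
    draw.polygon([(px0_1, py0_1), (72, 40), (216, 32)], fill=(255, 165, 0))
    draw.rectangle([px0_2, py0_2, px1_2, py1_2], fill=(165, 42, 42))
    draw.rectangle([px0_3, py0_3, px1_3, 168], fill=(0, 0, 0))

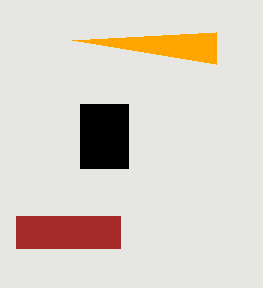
px0_1 = 216, py0_1 = 64, px0_2 = 16, py0_2 = 216, px1_2 = 120, py1_2 = 248, px0_3 = 80, py0_3 = 104, px1_3 = 128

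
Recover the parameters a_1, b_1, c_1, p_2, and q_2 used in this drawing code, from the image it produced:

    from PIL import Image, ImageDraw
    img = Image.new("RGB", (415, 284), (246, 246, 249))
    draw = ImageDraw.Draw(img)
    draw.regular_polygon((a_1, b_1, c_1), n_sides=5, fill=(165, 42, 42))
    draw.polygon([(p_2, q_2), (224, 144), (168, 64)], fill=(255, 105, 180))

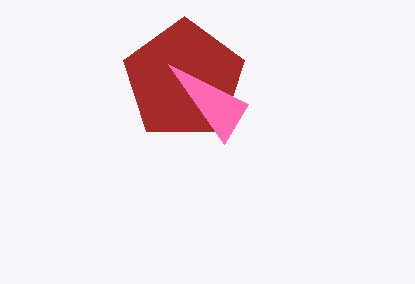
a_1 = 184
b_1 = 80
c_1 = 64
p_2 = 248
q_2 = 104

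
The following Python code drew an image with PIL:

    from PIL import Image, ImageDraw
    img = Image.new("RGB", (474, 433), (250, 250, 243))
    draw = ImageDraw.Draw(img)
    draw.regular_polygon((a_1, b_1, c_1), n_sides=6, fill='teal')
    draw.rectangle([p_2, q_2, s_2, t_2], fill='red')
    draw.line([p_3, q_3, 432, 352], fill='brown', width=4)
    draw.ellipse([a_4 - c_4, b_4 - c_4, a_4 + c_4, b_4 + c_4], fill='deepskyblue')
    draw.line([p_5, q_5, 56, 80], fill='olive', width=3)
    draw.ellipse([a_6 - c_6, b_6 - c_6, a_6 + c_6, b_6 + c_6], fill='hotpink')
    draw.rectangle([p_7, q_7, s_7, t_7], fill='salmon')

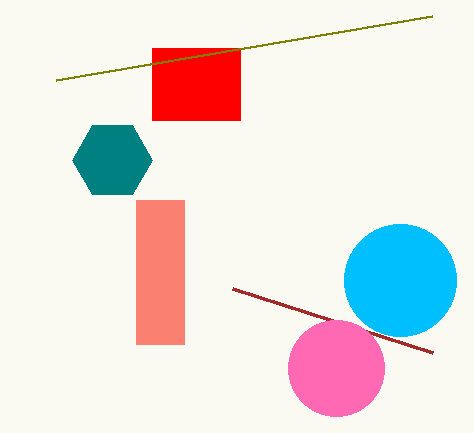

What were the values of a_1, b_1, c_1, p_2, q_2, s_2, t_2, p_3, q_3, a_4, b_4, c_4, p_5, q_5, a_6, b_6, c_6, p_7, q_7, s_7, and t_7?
a_1 = 112, b_1 = 160, c_1 = 40, p_2 = 152, q_2 = 48, s_2 = 240, t_2 = 120, p_3 = 232, q_3 = 288, a_4 = 400, b_4 = 280, c_4 = 56, p_5 = 432, q_5 = 16, a_6 = 336, b_6 = 368, c_6 = 48, p_7 = 136, q_7 = 200, s_7 = 184, t_7 = 344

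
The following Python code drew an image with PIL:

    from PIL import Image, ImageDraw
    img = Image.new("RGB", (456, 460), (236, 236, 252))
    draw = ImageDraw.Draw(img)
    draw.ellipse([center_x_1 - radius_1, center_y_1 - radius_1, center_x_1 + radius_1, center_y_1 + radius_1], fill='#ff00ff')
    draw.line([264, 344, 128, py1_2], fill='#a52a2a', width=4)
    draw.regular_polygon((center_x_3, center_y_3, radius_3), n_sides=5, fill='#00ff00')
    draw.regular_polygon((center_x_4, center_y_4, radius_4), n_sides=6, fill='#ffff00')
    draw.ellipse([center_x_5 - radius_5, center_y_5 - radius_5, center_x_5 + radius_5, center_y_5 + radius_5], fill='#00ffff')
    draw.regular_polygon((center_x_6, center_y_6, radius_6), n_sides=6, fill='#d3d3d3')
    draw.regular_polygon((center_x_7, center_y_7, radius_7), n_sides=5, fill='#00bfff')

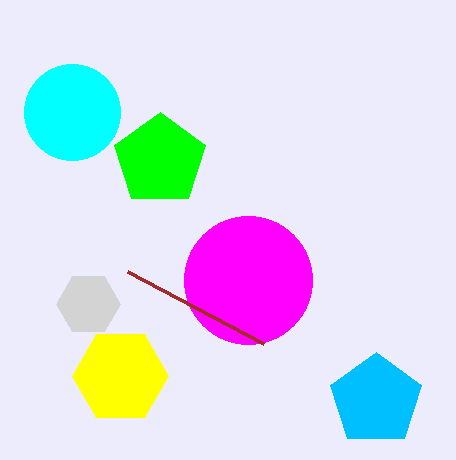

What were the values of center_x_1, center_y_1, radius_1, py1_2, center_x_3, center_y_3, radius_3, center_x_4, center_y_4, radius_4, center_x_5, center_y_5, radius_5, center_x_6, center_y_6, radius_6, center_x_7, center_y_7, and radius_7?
center_x_1 = 248; center_y_1 = 280; radius_1 = 64; py1_2 = 272; center_x_3 = 160; center_y_3 = 160; radius_3 = 48; center_x_4 = 120; center_y_4 = 376; radius_4 = 48; center_x_5 = 72; center_y_5 = 112; radius_5 = 48; center_x_6 = 88; center_y_6 = 304; radius_6 = 32; center_x_7 = 376; center_y_7 = 400; radius_7 = 48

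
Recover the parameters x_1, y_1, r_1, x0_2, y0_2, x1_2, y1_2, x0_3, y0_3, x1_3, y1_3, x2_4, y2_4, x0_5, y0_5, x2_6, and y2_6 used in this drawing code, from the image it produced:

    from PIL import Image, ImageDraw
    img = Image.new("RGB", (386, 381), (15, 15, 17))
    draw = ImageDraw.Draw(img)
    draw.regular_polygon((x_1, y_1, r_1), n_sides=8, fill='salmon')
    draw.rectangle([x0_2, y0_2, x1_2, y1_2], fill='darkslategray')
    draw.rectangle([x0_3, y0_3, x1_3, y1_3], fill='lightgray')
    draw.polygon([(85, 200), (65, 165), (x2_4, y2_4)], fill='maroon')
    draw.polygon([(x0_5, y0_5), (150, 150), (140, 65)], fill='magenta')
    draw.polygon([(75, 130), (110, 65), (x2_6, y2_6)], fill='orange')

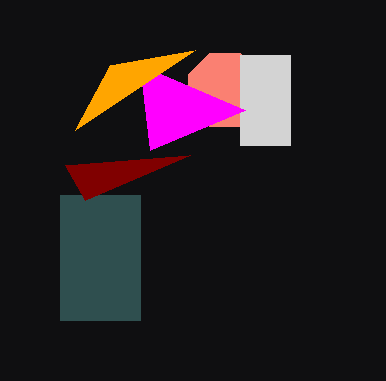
x_1 = 225; y_1 = 90; r_1 = 40; x0_2 = 60; y0_2 = 195; x1_2 = 140; y1_2 = 320; x0_3 = 240; y0_3 = 55; x1_3 = 290; y1_3 = 145; x2_4 = 190; y2_4 = 155; x0_5 = 245; y0_5 = 110; x2_6 = 195; y2_6 = 50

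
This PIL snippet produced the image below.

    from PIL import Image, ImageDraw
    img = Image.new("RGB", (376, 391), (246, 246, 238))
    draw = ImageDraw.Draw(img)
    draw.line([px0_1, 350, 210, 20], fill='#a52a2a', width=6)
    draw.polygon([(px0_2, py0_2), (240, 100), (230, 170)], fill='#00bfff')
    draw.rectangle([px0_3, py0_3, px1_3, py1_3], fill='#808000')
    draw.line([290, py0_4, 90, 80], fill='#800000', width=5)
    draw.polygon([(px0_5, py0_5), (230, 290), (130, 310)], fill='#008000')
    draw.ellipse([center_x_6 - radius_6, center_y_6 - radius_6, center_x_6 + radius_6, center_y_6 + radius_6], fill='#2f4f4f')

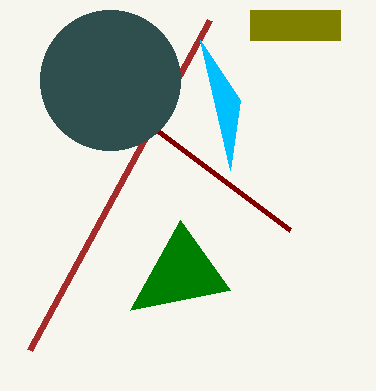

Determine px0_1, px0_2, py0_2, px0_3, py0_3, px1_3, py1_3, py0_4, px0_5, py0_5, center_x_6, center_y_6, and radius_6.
px0_1 = 30
px0_2 = 200
py0_2 = 40
px0_3 = 250
py0_3 = 10
px1_3 = 340
py1_3 = 40
py0_4 = 230
px0_5 = 180
py0_5 = 220
center_x_6 = 110
center_y_6 = 80
radius_6 = 70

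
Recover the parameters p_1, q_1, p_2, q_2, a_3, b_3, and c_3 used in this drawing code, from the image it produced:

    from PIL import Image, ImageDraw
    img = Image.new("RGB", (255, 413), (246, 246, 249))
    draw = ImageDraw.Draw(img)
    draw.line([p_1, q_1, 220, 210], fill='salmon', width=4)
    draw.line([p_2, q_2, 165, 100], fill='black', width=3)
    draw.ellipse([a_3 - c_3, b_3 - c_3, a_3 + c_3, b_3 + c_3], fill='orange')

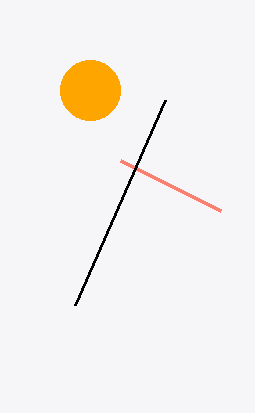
p_1 = 120, q_1 = 160, p_2 = 75, q_2 = 305, a_3 = 90, b_3 = 90, c_3 = 30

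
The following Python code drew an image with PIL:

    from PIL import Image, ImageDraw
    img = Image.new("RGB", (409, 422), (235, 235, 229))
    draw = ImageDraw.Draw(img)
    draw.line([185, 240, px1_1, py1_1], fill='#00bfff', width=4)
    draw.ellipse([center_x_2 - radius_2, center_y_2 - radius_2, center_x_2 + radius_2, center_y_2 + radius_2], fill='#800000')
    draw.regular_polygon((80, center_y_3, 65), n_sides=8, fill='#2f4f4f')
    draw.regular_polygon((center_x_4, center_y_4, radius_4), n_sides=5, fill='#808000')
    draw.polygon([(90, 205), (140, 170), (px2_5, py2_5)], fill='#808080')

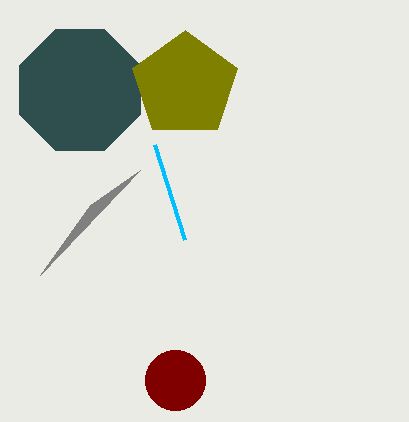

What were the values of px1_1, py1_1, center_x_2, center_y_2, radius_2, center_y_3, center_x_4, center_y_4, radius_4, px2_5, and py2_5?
px1_1 = 155; py1_1 = 145; center_x_2 = 175; center_y_2 = 380; radius_2 = 30; center_y_3 = 90; center_x_4 = 185; center_y_4 = 85; radius_4 = 55; px2_5 = 40; py2_5 = 275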